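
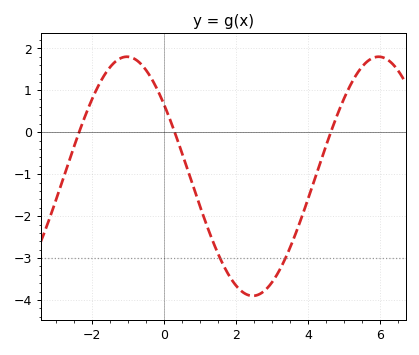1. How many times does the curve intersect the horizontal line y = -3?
2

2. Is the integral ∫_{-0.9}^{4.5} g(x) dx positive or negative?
negative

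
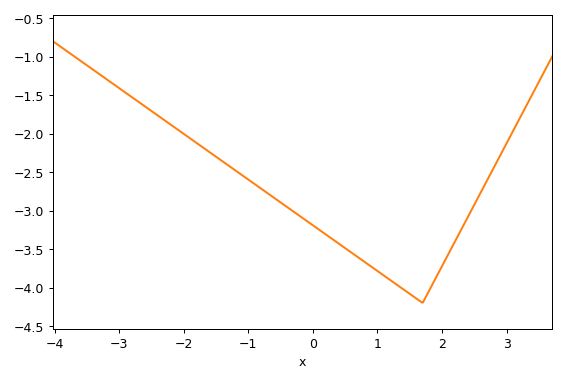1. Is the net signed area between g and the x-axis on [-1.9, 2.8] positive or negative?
negative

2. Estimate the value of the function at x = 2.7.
-2.6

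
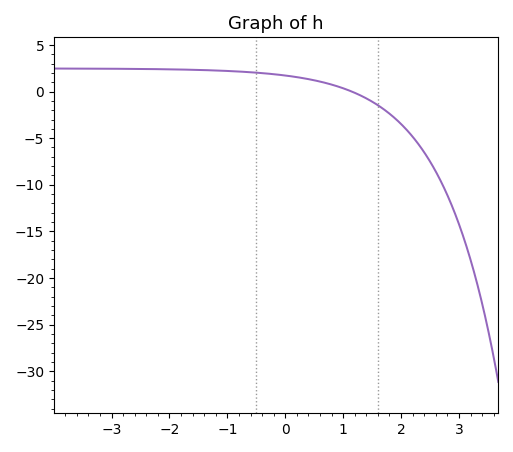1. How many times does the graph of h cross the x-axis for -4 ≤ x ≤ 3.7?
1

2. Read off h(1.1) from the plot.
0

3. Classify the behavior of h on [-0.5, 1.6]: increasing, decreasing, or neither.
decreasing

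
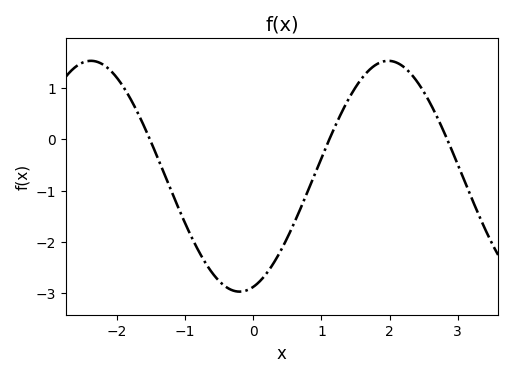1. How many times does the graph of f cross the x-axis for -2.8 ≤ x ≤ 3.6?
3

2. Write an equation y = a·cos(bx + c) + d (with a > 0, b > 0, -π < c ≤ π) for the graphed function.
y = 2.25cos(1.4x - 2.9) - 0.72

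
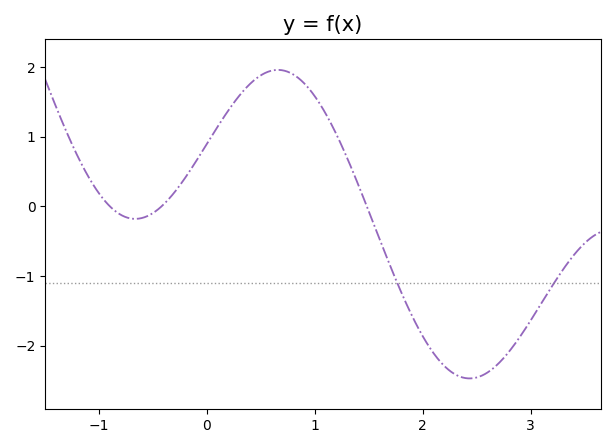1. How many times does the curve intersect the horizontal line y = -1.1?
2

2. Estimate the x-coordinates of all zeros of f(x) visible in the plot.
-0.896, -0.416, 1.48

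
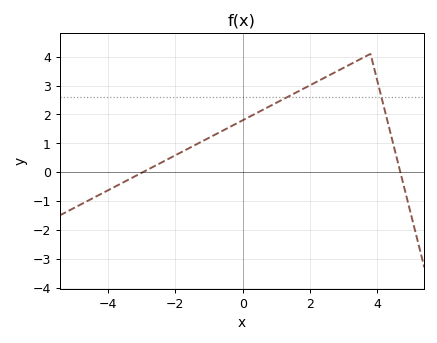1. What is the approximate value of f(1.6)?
2.77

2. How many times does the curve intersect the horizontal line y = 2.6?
2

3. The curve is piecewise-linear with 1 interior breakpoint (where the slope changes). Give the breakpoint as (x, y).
(3.8, 4.1)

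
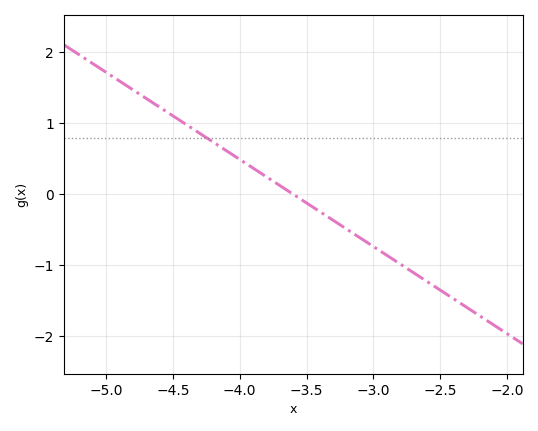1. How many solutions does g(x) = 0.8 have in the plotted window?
1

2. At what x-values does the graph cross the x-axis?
-3.6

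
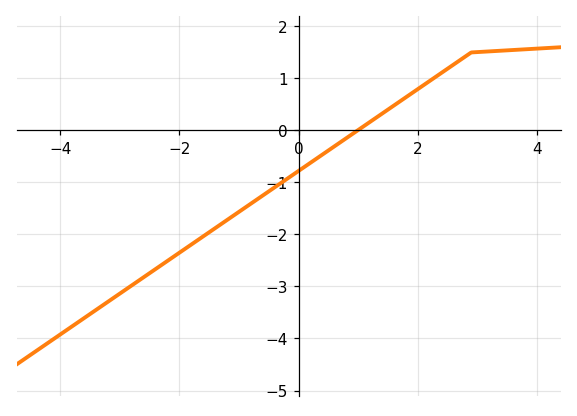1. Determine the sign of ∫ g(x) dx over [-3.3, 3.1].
negative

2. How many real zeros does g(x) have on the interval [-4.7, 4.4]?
1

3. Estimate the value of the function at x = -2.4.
-2.7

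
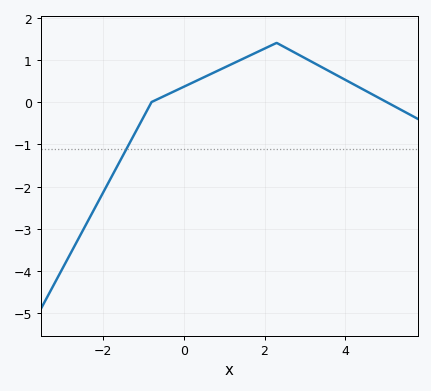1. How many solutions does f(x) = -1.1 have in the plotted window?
1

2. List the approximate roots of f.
-0.8, 5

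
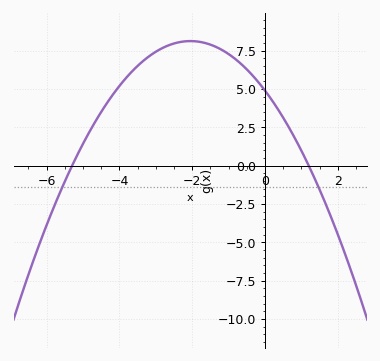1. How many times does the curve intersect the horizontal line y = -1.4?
2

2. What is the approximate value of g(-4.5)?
3.5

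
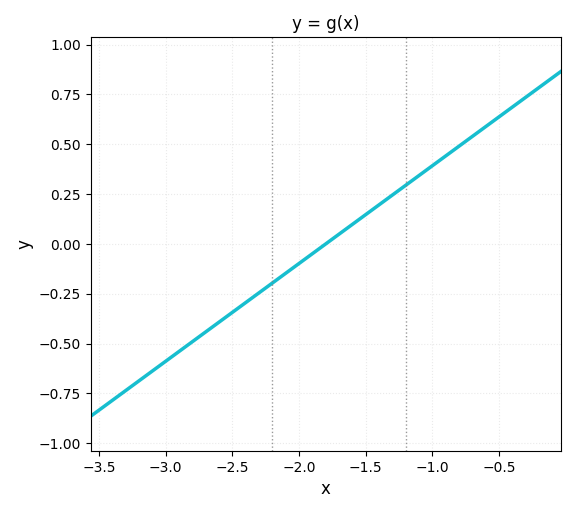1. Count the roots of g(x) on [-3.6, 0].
1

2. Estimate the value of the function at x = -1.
0.4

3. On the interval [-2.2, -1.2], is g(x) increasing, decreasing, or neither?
increasing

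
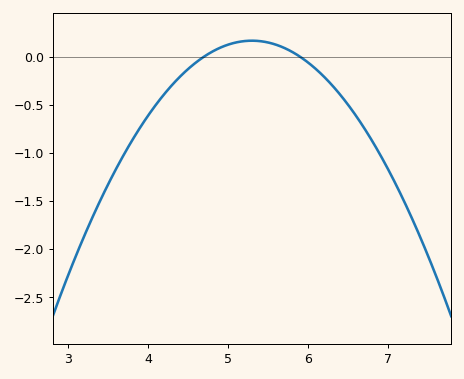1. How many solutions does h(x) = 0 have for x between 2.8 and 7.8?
2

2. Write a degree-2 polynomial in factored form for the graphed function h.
y = -0.46(x - 4.7)(x - 5.9)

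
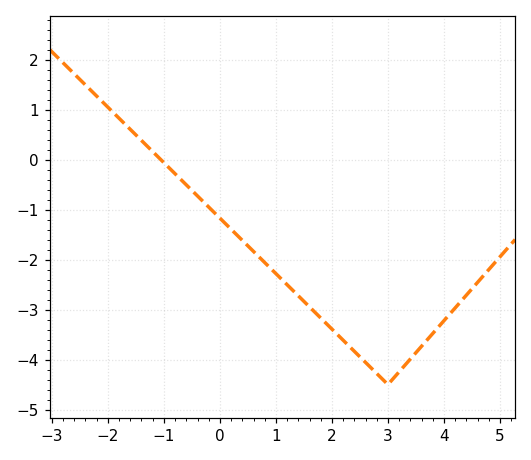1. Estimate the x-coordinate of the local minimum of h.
3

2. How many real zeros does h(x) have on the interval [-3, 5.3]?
1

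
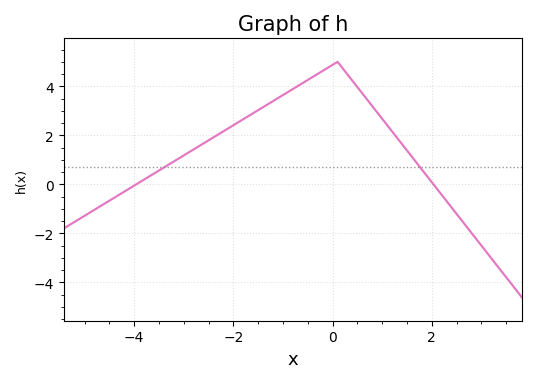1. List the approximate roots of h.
-3.96, 2.03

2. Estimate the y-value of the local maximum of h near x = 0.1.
5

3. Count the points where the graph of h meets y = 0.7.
2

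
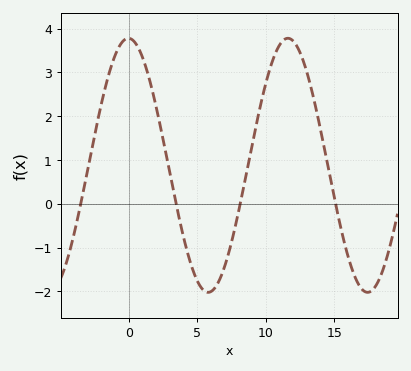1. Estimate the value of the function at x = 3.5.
-0.055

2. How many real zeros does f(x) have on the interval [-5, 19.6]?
4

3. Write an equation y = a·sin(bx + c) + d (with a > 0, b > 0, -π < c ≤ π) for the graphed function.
y = 2.9sin(0.54x + 1.58) + 0.88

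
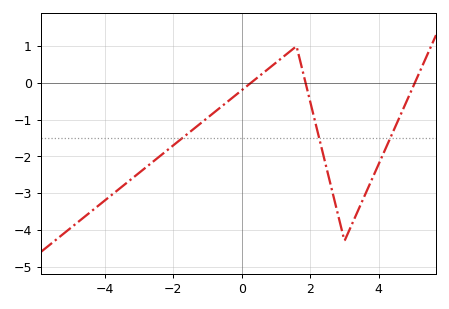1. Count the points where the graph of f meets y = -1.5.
3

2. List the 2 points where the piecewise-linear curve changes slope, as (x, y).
(1.6, 1); (3, -4.3)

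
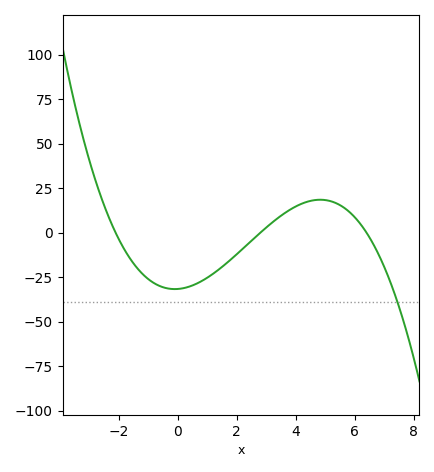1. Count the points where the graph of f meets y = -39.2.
1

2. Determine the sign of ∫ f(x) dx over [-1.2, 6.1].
negative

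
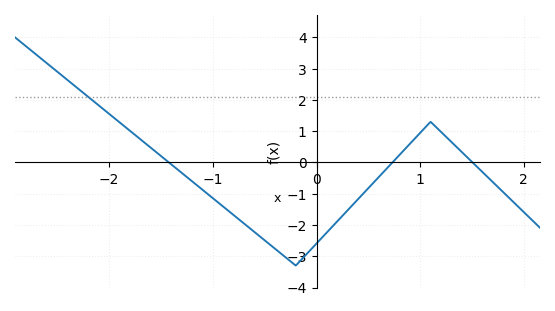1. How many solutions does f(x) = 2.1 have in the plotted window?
1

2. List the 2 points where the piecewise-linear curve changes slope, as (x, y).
(-0.2, -3.3); (1.1, 1.3)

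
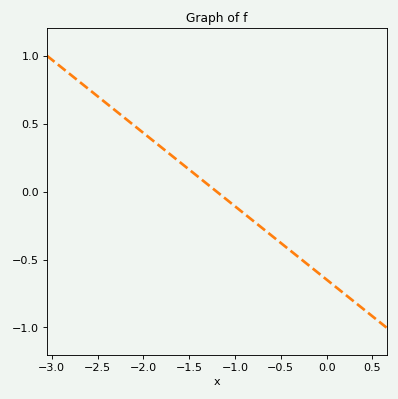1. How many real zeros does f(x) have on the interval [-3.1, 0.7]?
1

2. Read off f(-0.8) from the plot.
-0.216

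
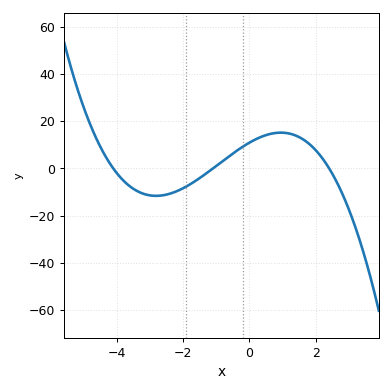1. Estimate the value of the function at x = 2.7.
-8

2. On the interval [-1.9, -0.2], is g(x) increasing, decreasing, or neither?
increasing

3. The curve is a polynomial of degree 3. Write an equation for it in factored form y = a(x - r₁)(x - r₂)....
y = -1.01(x + 4.1)(x + 1.1)(x - 2.4)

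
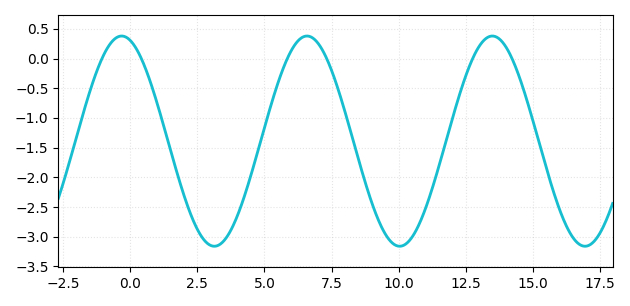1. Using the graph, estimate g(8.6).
-1.85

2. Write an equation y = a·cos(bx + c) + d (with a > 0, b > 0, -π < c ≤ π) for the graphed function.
y = 1.77cos(0.91x + 0.292) - 1.39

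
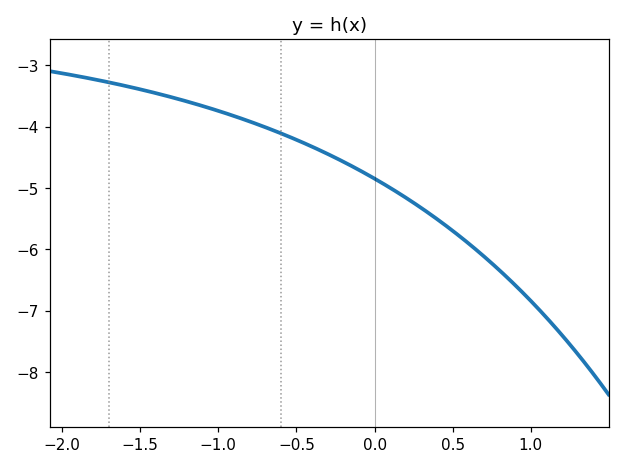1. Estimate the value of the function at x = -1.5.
-3.4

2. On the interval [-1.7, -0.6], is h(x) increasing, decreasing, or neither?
decreasing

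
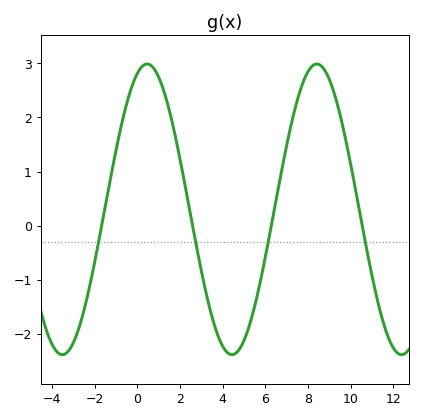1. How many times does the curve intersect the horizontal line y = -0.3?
4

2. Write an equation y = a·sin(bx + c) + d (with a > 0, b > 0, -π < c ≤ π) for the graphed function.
y = 2.69sin(0.79x + 1.2) + 0.3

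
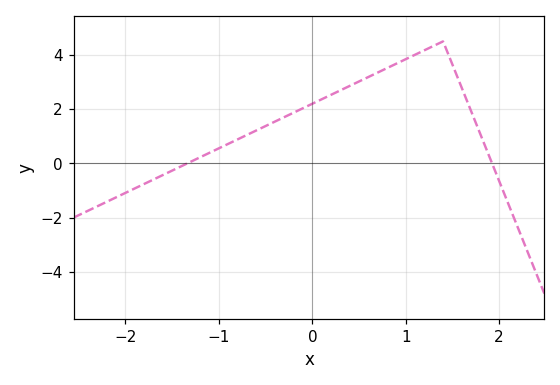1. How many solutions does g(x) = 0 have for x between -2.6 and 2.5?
2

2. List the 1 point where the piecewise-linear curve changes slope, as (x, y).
(1.4, 4.5)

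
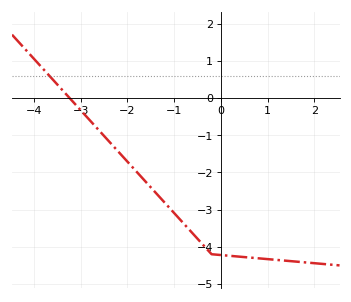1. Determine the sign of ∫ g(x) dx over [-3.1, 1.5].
negative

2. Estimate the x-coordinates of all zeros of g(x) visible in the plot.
-3.24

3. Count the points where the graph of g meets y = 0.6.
1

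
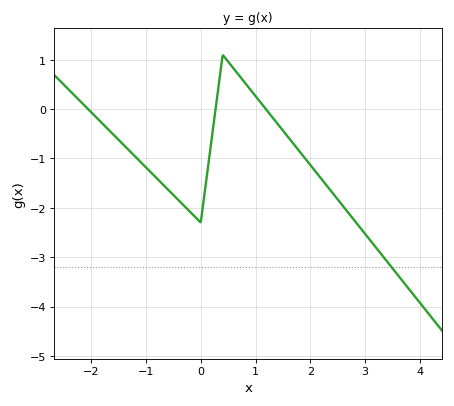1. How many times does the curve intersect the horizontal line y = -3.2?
1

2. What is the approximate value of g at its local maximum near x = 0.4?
1.1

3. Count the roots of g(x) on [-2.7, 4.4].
3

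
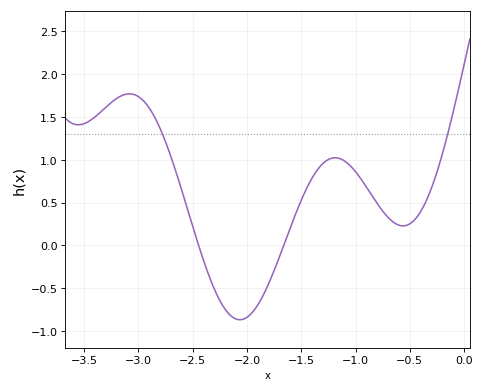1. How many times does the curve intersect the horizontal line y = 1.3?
2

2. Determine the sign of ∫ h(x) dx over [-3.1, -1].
positive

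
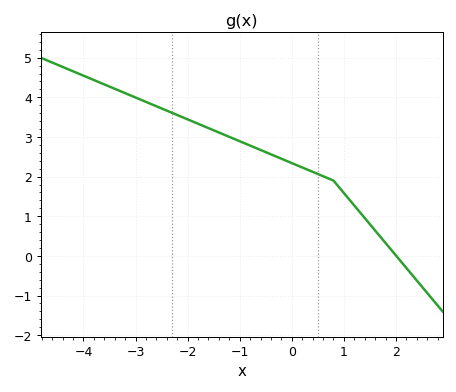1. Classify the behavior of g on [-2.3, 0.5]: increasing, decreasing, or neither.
decreasing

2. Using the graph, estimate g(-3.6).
4.33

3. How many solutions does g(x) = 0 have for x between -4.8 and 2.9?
1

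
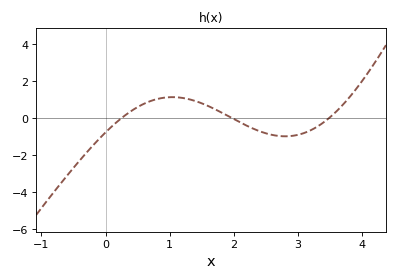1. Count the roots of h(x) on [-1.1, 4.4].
3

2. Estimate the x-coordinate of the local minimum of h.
2.8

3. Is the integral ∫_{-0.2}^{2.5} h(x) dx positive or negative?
positive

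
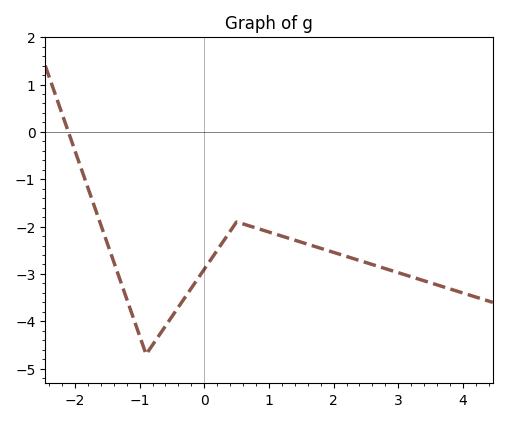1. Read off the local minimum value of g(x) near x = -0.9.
-4.7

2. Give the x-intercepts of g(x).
-2.1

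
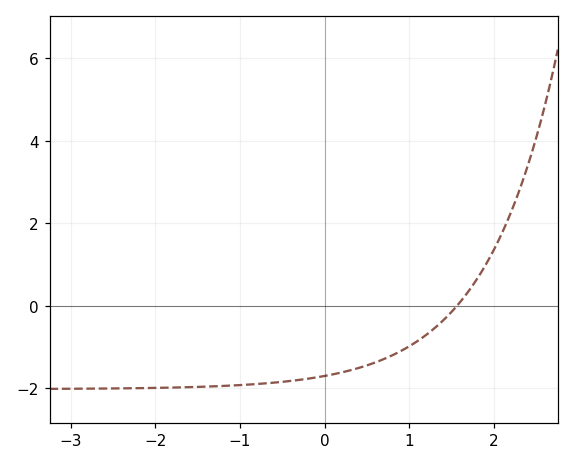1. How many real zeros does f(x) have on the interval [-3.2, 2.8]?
1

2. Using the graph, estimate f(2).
1.4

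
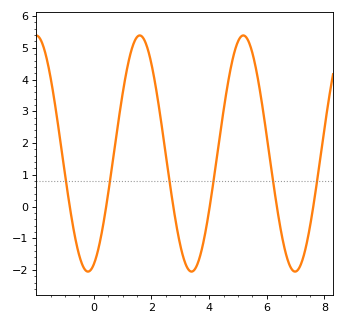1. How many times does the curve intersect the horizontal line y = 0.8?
6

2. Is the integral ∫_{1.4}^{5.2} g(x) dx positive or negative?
positive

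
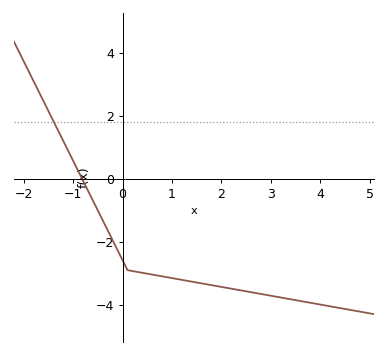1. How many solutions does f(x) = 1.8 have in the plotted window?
1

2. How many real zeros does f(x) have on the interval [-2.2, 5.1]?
1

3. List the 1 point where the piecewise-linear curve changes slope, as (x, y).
(0.1, -2.9)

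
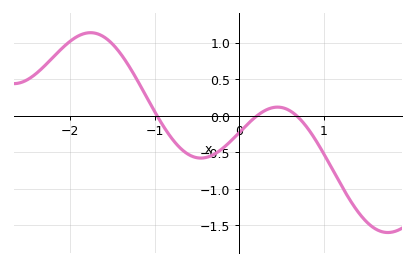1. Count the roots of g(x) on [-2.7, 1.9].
3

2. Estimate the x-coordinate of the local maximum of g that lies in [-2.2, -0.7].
-1.8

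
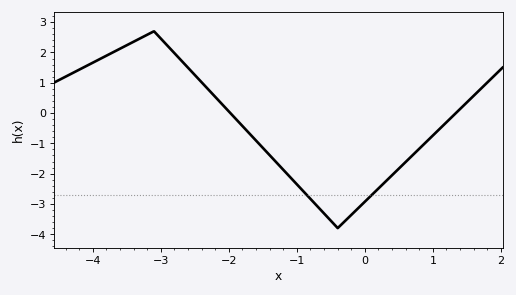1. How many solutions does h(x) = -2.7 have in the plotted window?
2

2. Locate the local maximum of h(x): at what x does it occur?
-3.1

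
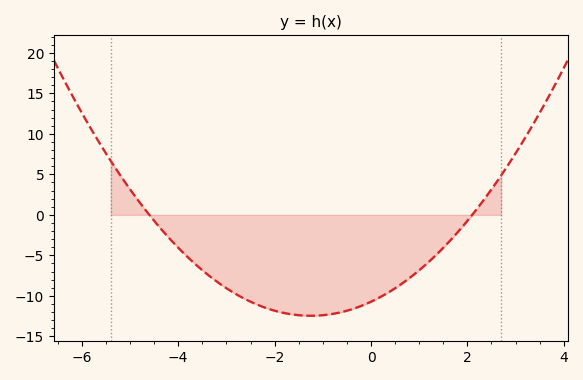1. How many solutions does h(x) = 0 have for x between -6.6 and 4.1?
2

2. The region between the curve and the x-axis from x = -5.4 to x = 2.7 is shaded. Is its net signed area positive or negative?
negative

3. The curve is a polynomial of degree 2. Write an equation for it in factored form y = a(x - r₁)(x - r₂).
y = 1.11(x + 4.6)(x - 2.1)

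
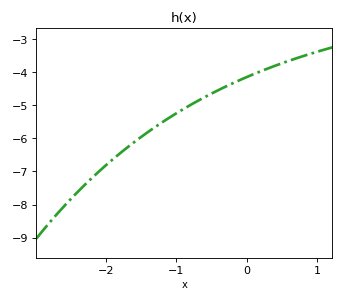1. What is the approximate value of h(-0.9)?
-5.11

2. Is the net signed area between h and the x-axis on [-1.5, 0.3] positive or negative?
negative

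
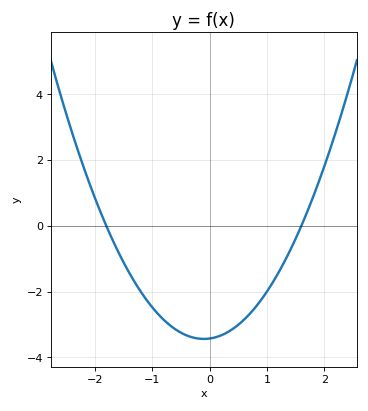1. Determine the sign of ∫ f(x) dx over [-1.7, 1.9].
negative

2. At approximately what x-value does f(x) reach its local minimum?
-0.1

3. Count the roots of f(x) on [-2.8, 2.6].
2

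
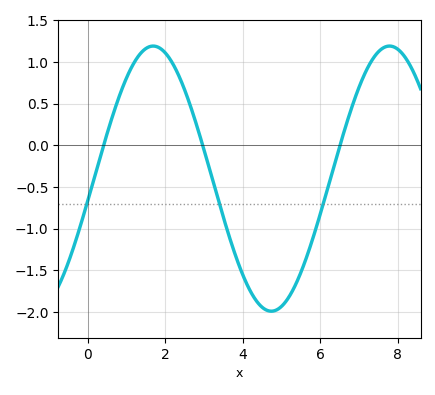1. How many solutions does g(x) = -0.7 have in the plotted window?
3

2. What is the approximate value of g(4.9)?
-1.95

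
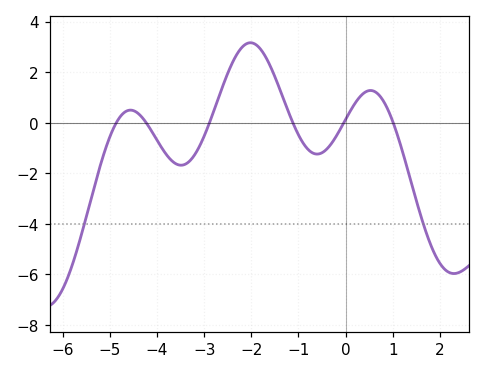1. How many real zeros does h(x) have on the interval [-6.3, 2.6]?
6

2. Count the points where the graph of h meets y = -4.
2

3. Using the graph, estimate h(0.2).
0.762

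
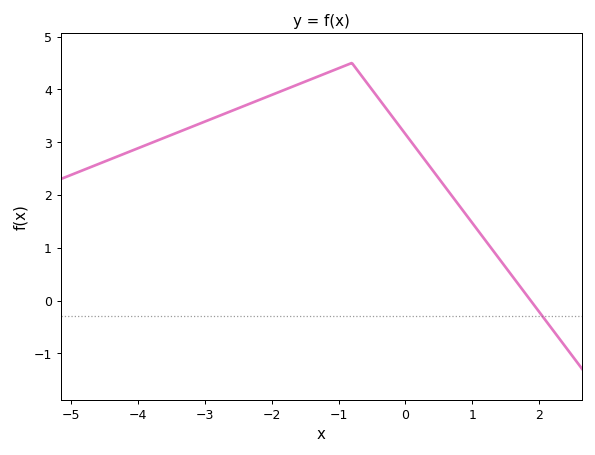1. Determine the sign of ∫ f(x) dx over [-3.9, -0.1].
positive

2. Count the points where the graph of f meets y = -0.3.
1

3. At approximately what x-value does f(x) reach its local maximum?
-0.803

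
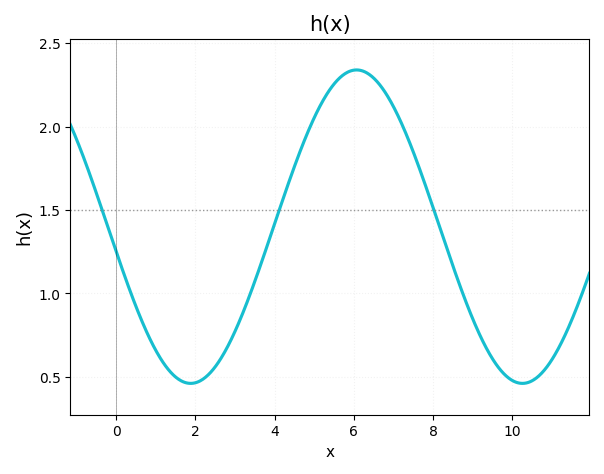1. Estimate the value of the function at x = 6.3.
2.35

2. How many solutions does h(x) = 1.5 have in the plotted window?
3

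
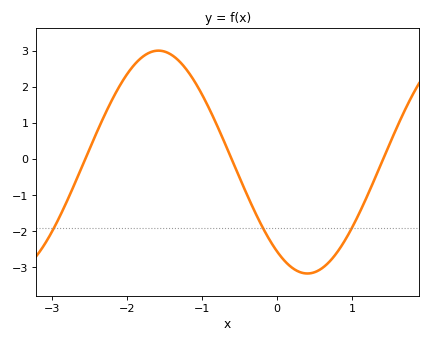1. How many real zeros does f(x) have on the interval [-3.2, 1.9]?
3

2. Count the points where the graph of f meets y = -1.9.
3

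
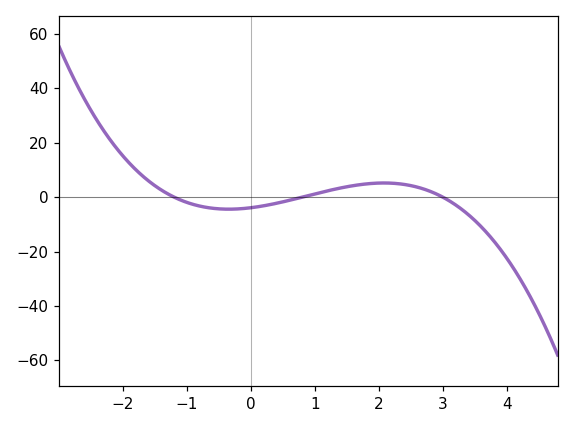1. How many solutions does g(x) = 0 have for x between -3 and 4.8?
3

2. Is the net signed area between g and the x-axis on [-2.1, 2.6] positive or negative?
positive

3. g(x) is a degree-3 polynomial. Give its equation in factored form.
y = -1.35(x + 1.2)(x - 0.8)(x - 3)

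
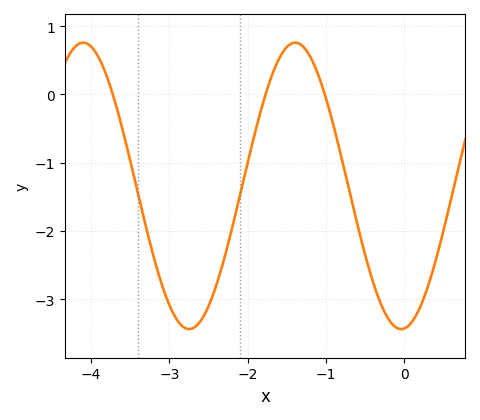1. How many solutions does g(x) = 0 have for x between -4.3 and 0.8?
3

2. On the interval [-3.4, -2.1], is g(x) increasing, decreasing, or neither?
neither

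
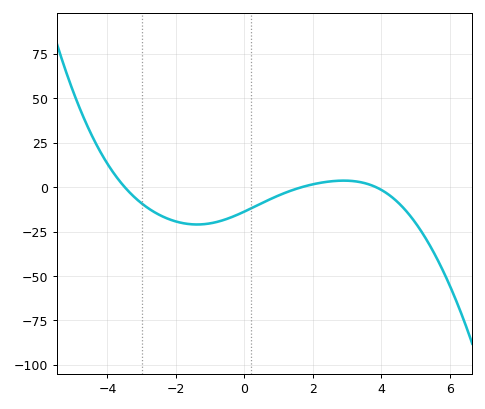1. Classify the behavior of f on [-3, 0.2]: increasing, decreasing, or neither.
neither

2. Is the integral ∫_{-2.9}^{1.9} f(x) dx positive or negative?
negative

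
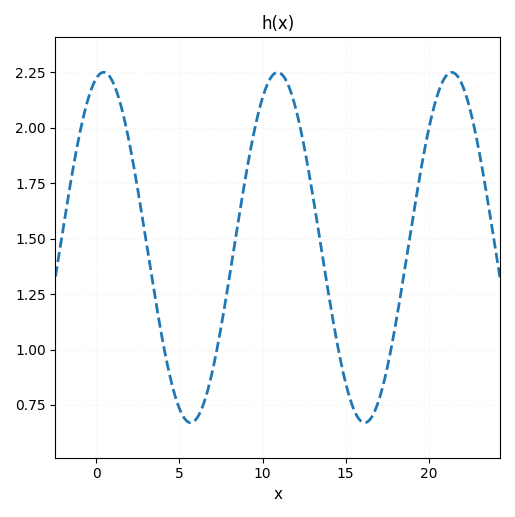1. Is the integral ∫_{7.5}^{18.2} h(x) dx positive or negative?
positive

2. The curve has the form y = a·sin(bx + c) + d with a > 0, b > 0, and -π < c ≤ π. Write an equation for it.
y = 0.79sin(0.6x + 1.3) + 1.46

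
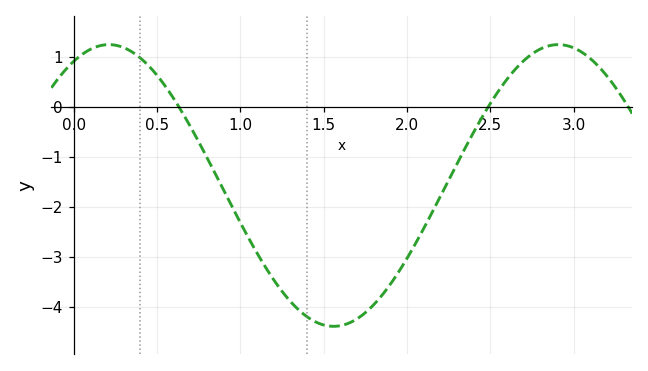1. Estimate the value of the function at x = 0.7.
-0.4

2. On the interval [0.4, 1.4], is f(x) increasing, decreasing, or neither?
decreasing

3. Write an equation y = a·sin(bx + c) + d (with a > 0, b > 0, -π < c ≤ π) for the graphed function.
y = 2.82sin(2.3x + 1.1) - 1.57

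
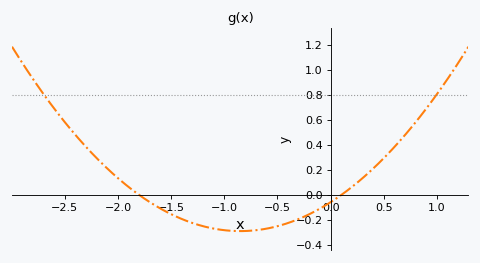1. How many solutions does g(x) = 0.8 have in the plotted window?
2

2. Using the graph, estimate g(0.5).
0.294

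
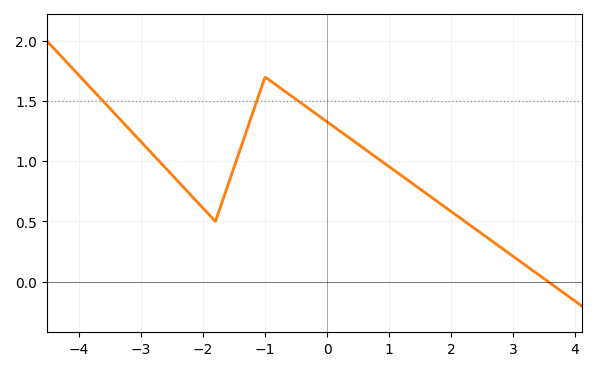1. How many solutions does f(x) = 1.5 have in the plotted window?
3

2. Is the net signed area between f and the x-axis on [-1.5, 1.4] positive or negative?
positive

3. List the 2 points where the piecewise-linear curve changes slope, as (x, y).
(-1.8, 0.5); (-1, 1.7)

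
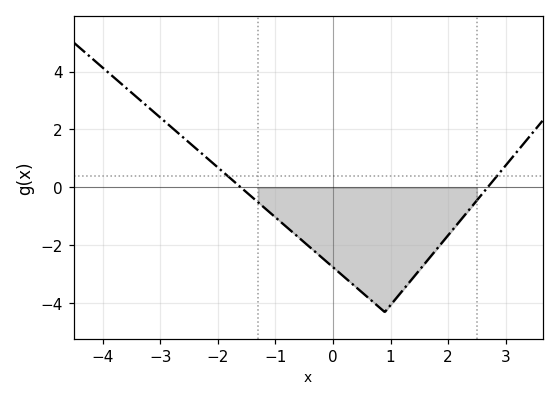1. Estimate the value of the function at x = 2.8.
0.277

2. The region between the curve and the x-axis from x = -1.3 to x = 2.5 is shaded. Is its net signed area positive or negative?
negative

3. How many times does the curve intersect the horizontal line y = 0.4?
2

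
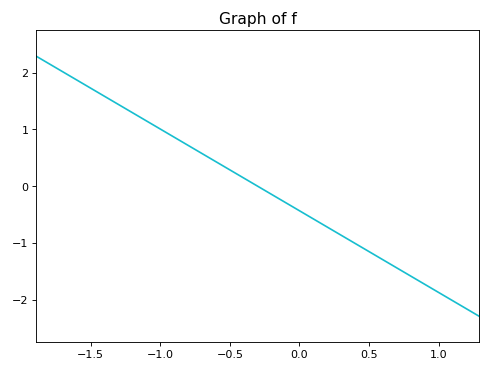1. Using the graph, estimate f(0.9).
-1.73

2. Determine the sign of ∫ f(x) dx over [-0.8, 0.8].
negative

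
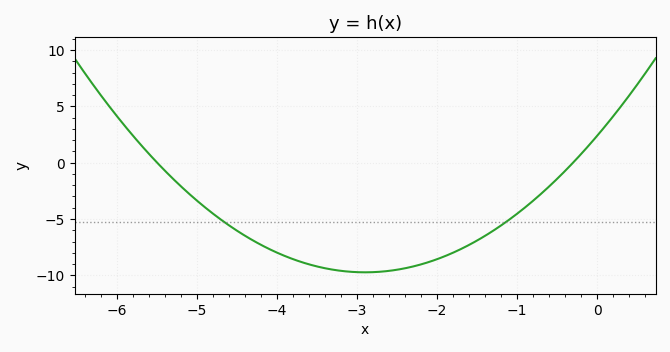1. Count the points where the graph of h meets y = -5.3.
2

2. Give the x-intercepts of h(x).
-5.5, -0.3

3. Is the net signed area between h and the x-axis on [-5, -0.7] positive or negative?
negative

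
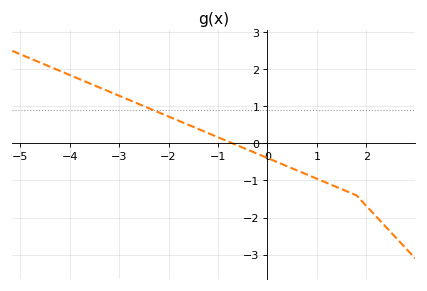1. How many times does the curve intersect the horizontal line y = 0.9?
1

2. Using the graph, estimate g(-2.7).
1.1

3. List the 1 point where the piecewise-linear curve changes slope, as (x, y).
(1.8, -1.4)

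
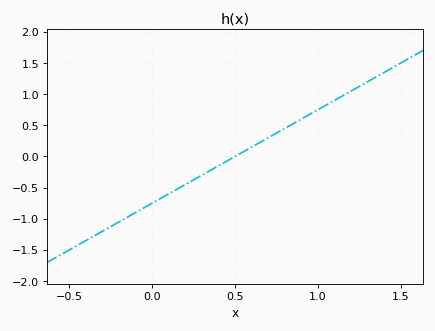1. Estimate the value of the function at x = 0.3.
-0.3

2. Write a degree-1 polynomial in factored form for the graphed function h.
y = 1.5(x - 0.5)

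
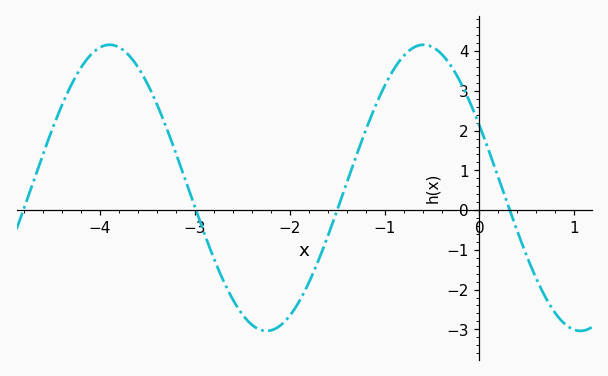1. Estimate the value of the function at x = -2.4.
-2.88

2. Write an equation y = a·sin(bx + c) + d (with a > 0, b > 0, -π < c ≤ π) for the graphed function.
y = 3.6sin(1.9x + 2.69) + 0.56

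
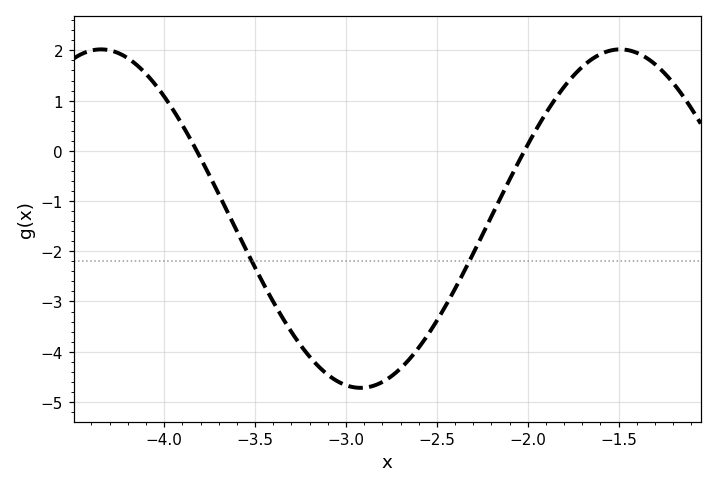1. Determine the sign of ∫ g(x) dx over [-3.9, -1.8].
negative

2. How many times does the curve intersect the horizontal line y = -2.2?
2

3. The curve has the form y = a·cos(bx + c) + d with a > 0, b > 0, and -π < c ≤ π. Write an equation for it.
y = 3.37cos(2.2x - 3) - 1.35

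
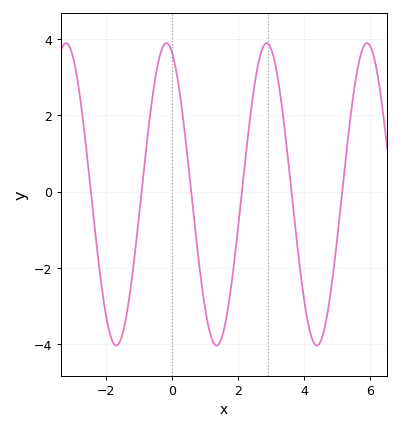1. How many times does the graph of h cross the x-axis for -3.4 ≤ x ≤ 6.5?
6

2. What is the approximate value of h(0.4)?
1.45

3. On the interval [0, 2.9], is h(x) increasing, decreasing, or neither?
neither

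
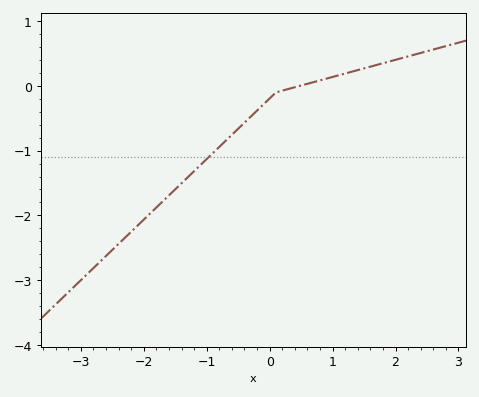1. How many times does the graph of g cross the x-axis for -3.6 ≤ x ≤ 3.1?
1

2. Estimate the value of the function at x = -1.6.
-1.69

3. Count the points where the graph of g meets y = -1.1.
1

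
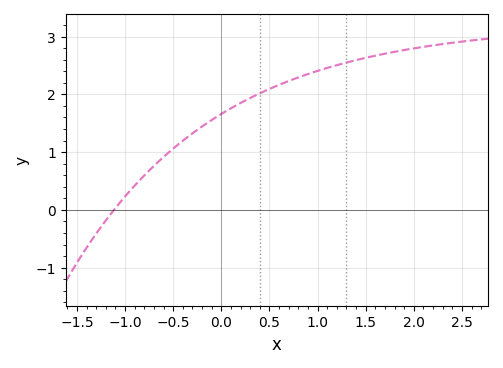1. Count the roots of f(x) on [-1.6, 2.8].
1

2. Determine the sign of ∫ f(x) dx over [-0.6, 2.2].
positive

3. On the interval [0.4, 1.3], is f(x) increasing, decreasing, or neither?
increasing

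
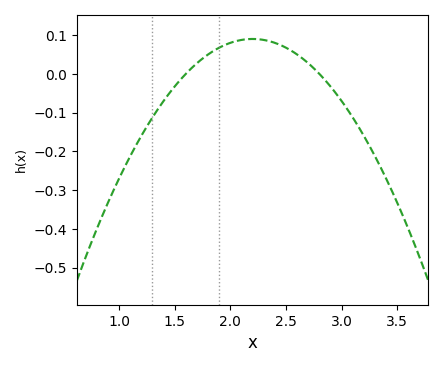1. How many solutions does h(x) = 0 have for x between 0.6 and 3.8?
2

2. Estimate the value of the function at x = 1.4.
-0.07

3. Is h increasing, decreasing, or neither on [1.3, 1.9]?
increasing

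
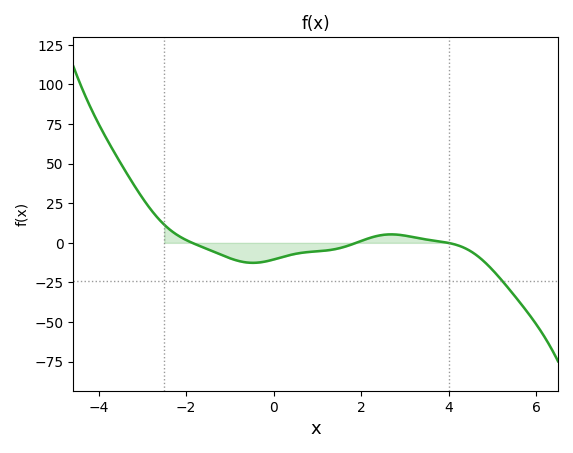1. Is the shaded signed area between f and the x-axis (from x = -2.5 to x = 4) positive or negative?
negative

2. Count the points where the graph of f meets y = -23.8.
1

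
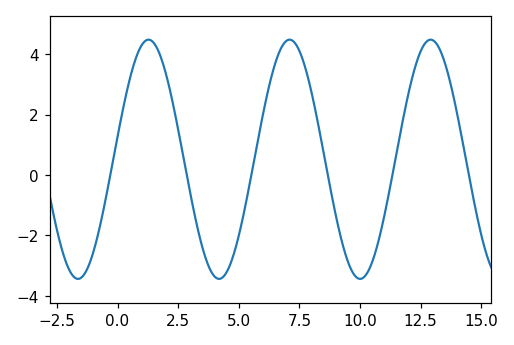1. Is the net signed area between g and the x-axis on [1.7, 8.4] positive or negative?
positive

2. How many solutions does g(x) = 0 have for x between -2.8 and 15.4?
6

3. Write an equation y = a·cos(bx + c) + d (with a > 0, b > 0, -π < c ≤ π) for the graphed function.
y = 3.96cos(1.08x - 1.38) + 0.52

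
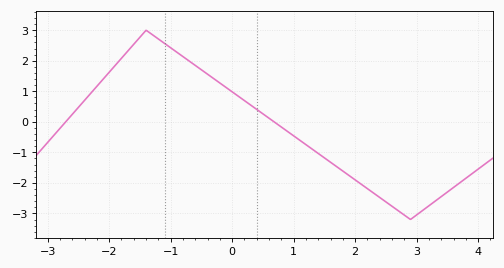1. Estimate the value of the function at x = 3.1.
-2.9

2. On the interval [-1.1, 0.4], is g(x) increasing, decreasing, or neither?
decreasing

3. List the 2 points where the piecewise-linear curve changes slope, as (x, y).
(-1.4, 3); (2.9, -3.2)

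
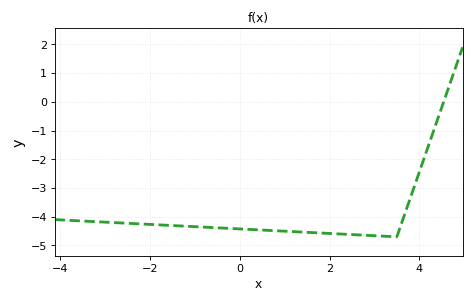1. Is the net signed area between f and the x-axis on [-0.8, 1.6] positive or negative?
negative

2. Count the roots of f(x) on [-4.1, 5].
1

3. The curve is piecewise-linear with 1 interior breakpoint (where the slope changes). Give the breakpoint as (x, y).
(3.5, -4.7)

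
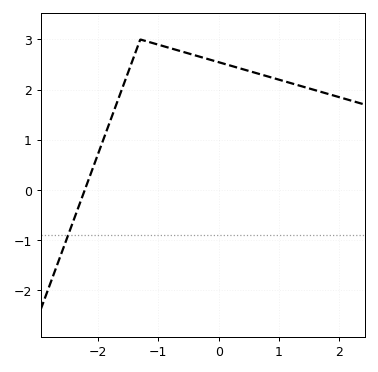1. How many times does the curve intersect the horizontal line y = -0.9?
1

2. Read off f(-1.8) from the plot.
1.37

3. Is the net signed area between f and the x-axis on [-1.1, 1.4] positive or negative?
positive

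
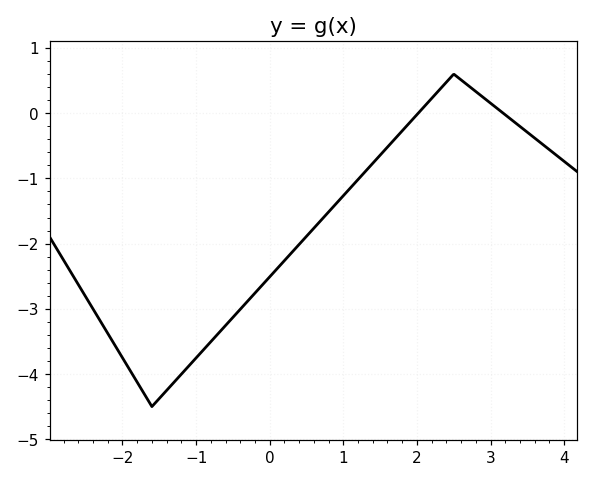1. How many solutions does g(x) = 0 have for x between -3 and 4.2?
2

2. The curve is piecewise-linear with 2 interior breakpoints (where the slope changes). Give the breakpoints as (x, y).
(-1.6, -4.5); (2.5, 0.6)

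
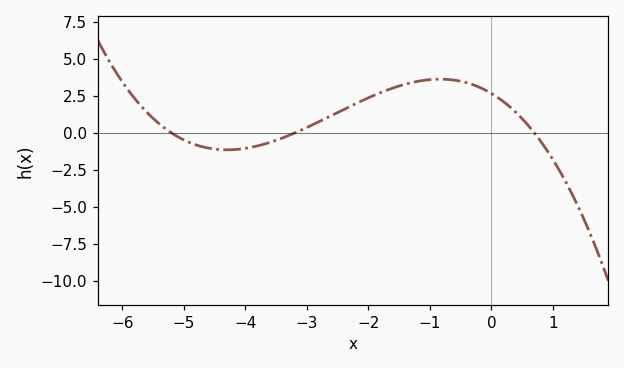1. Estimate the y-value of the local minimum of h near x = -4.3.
-1.14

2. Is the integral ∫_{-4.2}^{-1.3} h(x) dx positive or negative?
positive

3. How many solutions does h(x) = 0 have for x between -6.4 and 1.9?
3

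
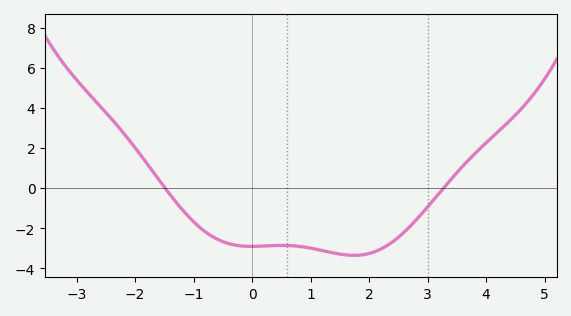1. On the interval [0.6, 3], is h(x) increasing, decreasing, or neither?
neither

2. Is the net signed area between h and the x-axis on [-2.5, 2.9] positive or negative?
negative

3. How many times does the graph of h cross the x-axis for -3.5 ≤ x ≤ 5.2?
2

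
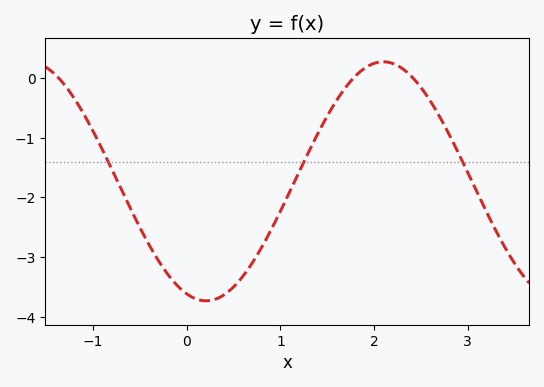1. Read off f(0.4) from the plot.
-3.6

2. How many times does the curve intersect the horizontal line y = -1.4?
3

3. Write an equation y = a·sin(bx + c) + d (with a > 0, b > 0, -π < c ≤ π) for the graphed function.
y = 2sin(1.7x - 1.9) - 1.73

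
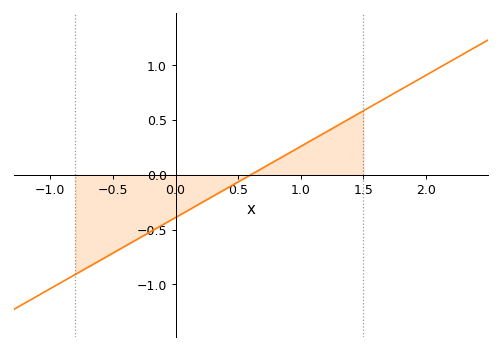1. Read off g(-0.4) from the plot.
-0.65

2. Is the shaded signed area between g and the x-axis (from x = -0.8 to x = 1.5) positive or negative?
negative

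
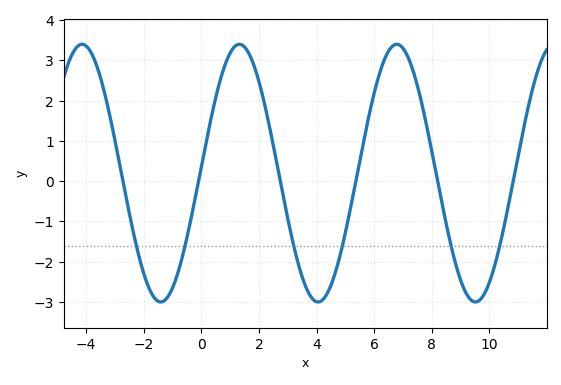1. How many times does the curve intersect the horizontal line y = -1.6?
6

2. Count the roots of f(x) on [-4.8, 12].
6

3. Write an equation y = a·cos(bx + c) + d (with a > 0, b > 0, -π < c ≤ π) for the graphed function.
y = 3.2cos(1.1x - 1.5) + 0.2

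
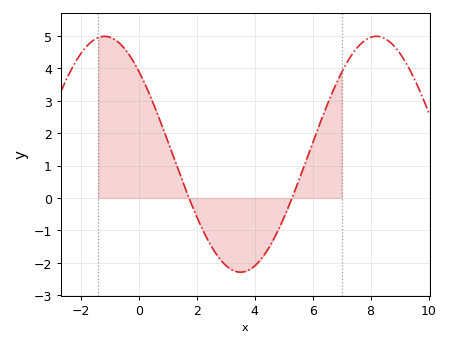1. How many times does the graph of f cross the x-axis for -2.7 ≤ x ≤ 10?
2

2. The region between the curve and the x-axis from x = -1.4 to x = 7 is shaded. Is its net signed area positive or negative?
positive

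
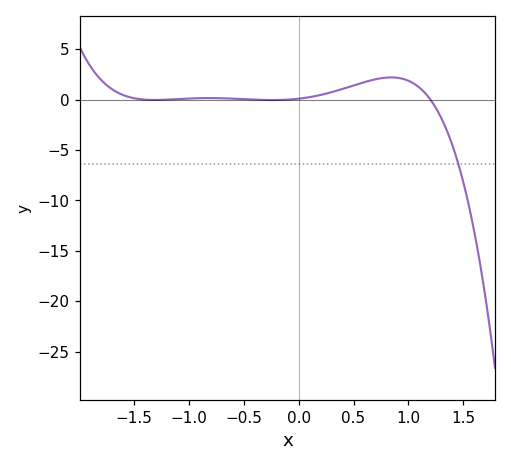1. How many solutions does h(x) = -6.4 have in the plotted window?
1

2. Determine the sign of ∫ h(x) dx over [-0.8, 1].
positive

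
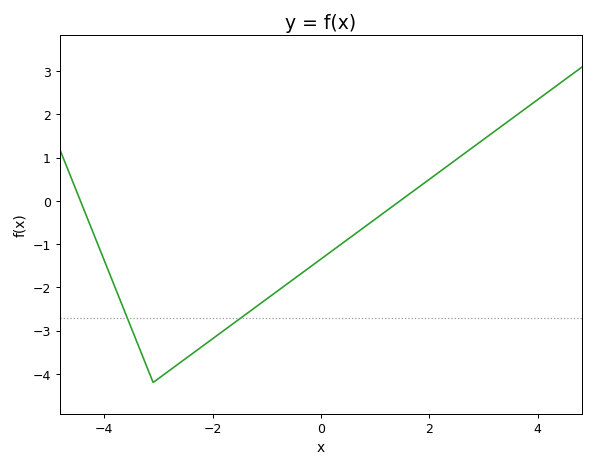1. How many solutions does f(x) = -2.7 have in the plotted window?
2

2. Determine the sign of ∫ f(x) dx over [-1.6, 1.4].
negative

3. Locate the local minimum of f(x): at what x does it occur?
-3.1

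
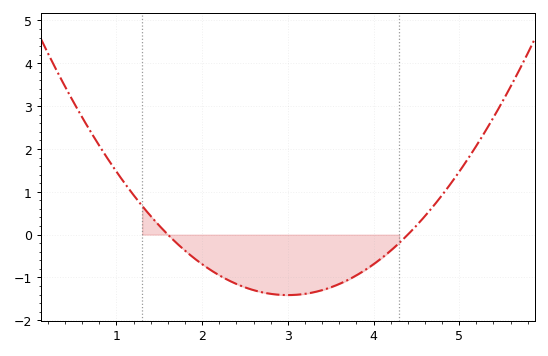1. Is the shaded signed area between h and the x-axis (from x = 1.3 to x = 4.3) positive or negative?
negative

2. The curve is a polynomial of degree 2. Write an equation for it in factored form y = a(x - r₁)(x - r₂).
y = 0.72(x - 1.6)(x - 4.4)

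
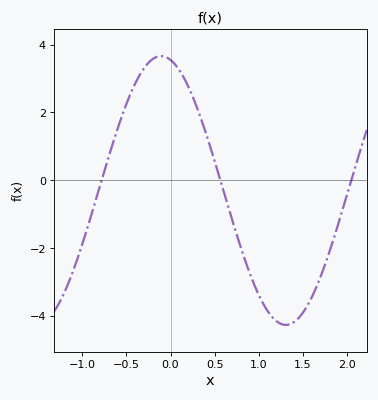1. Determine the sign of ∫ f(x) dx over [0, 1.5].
negative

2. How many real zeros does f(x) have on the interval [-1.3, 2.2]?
3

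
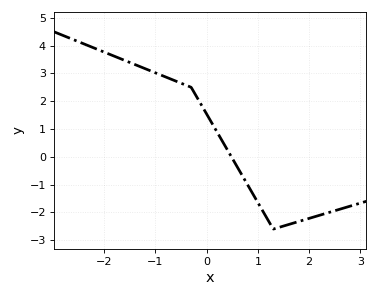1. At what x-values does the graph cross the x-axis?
0.5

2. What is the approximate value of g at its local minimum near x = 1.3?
-2.6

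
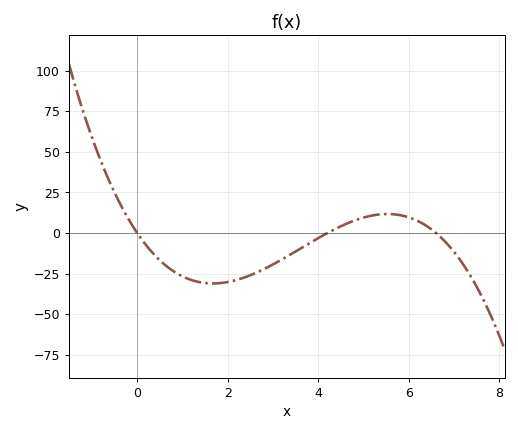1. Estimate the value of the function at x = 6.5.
0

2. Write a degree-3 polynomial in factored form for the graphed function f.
y = -1.49(x - 0)(x - 4.2)(x - 6.6)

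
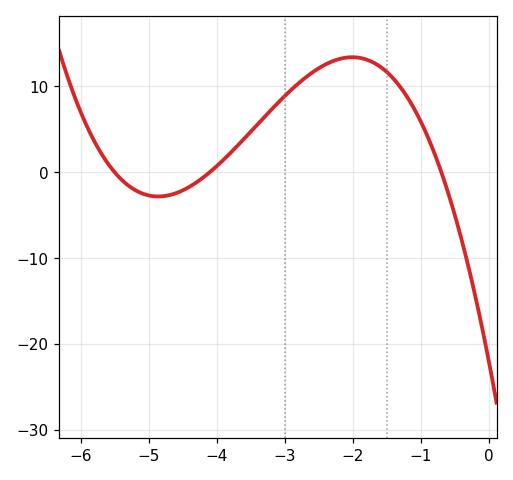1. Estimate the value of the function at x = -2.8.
10.3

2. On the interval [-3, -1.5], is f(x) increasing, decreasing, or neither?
neither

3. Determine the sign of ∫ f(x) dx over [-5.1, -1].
positive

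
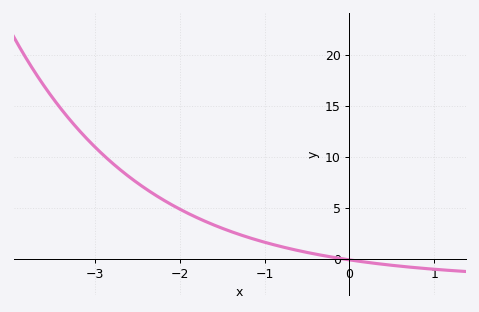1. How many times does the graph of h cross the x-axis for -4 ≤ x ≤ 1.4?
1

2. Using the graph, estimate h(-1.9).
4.5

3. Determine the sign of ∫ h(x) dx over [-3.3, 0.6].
positive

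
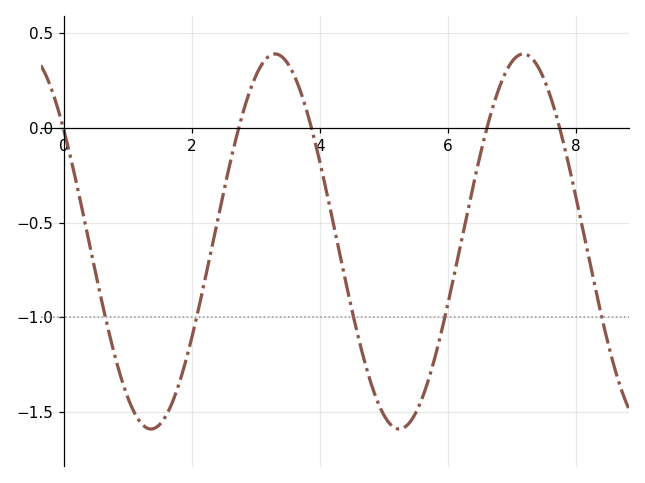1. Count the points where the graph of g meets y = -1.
5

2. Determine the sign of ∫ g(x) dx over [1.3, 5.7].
negative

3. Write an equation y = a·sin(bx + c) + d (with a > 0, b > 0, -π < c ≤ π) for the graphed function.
y = 0.99sin(1.62x + 2.51) - 0.6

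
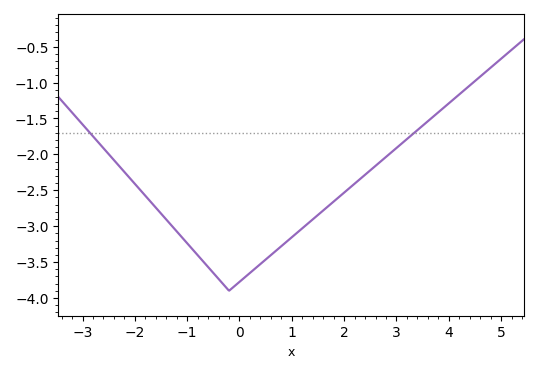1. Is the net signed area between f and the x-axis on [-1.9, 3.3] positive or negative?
negative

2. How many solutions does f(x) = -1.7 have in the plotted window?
2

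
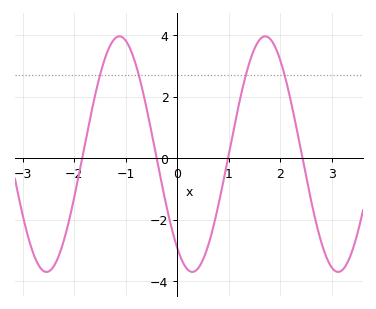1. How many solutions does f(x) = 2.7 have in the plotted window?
4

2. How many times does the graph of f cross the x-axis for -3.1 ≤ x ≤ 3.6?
4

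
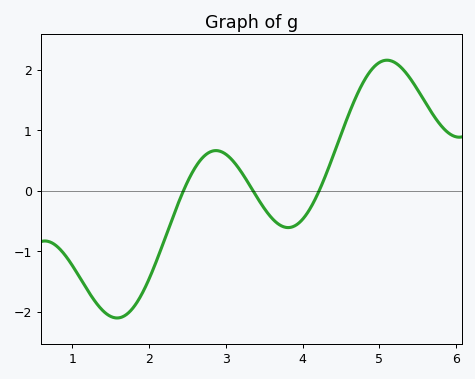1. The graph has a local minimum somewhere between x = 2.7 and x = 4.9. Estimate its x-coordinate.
3.81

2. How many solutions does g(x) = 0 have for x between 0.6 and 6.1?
3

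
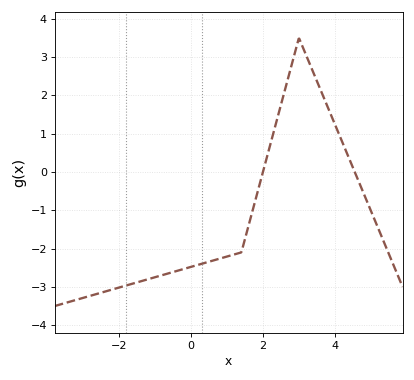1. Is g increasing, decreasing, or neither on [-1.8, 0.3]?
increasing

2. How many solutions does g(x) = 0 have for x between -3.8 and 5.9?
2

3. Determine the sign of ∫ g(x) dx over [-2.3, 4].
negative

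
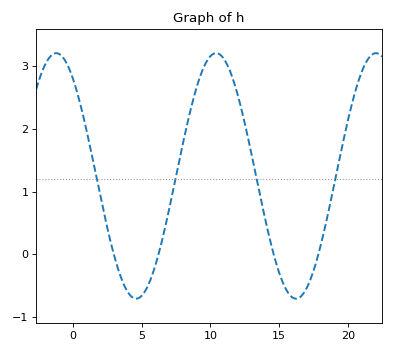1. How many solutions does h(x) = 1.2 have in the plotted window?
4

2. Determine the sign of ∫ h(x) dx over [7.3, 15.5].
positive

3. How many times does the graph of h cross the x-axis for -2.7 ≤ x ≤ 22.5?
4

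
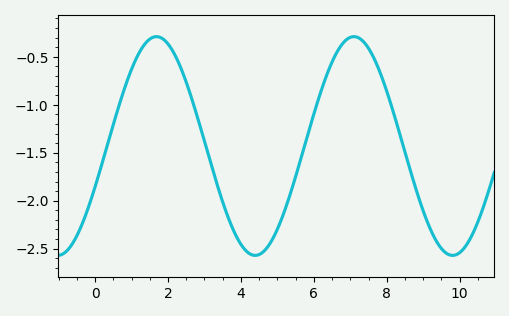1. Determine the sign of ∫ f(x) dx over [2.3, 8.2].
negative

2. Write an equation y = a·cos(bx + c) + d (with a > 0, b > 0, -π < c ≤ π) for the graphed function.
y = 1.14cos(1.16x - 1.95) - 1.43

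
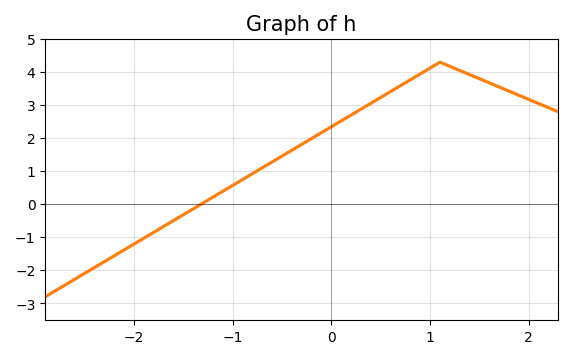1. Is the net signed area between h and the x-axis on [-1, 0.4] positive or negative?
positive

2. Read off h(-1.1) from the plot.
0.4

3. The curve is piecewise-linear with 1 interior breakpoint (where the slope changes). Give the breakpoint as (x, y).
(1.1, 4.3)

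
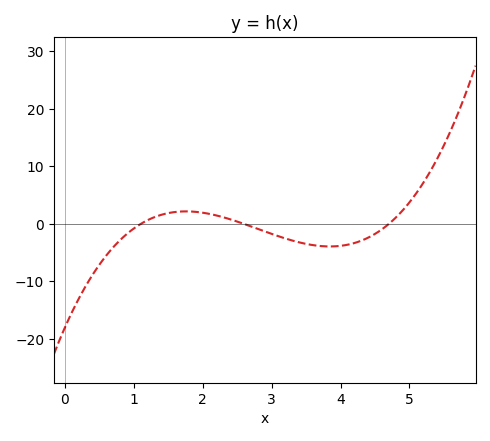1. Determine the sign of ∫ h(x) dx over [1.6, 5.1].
negative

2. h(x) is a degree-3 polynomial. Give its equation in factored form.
y = 1.34(x - 1.1)(x - 2.6)(x - 4.7)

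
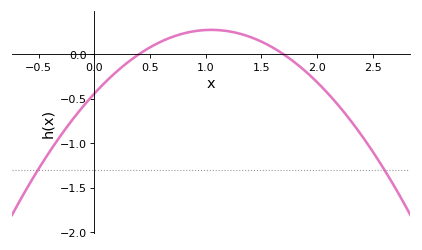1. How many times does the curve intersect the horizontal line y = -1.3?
2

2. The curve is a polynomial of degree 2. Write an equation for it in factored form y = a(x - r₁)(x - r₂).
y = -0.65(x - 0.4)(x - 1.7)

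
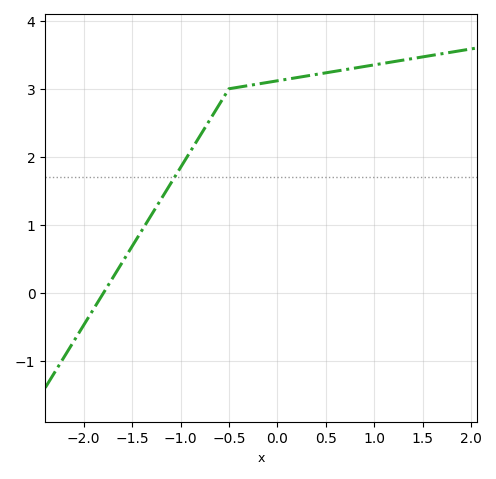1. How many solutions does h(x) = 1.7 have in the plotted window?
1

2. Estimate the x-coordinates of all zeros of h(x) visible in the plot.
-1.79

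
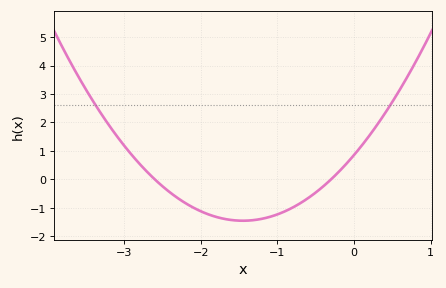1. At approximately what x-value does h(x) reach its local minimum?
-1.5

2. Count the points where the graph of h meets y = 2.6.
2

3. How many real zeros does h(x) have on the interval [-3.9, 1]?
2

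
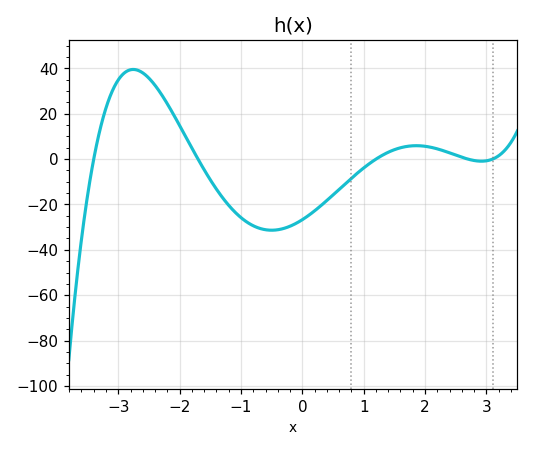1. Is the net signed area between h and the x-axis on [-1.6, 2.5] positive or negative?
negative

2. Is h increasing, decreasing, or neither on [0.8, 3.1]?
neither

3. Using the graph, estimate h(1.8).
6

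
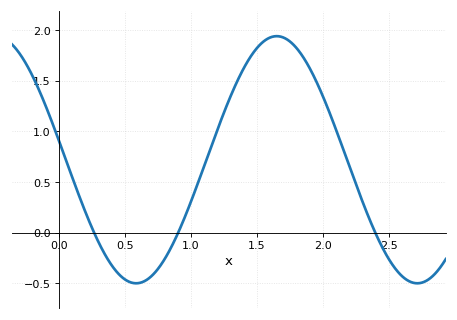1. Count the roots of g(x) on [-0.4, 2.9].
3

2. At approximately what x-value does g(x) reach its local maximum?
1.65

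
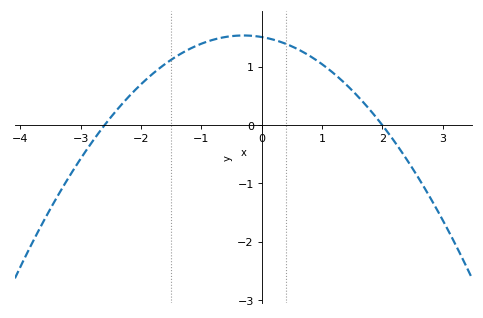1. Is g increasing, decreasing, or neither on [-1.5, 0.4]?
neither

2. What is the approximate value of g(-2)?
0.7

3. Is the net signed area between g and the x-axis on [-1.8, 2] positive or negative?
positive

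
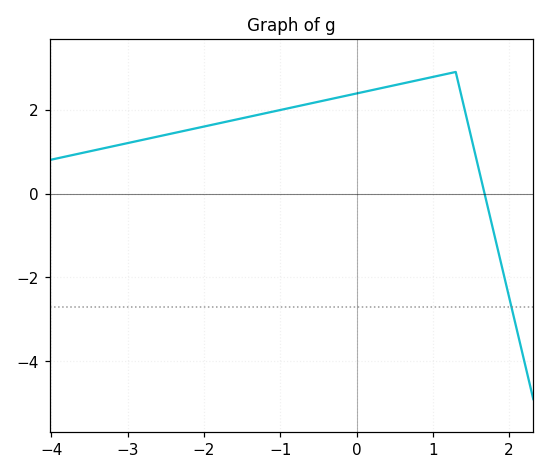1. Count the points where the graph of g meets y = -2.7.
1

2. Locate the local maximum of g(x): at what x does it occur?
1.3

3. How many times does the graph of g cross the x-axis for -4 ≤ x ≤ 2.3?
1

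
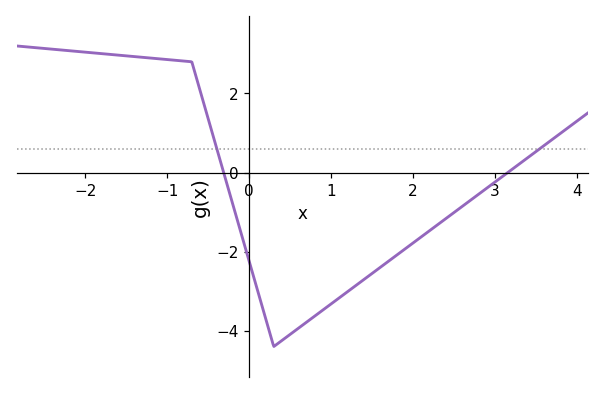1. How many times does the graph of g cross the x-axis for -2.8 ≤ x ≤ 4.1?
2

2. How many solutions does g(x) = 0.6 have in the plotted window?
2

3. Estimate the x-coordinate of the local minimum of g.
0.3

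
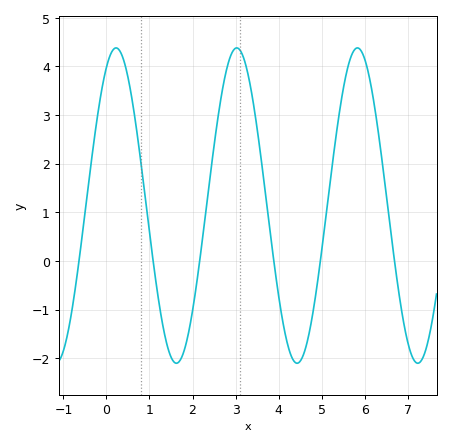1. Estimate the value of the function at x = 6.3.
2.8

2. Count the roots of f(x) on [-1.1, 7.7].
6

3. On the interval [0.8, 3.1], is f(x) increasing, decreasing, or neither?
neither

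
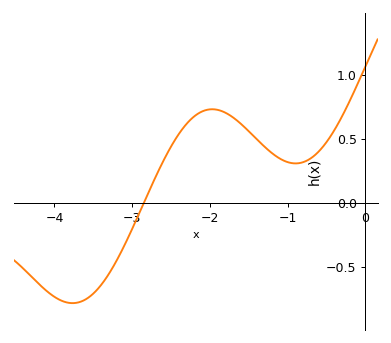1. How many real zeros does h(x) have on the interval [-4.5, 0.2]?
1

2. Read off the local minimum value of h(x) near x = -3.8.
-0.783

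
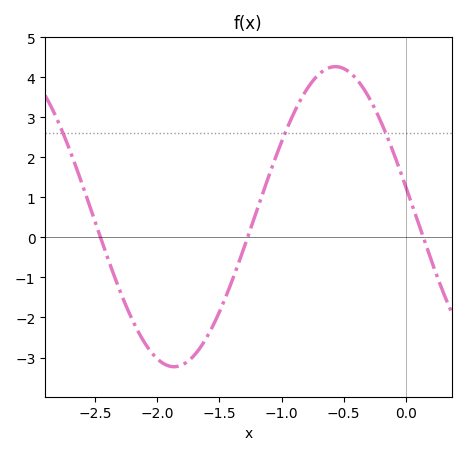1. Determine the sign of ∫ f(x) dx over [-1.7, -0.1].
positive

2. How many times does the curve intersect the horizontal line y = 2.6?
3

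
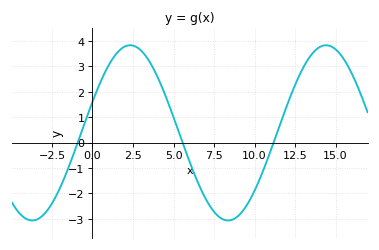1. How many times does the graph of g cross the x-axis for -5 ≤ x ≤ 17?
3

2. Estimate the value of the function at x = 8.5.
-3.1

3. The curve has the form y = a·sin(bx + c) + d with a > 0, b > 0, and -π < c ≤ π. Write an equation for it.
y = 3.44sin(0.52x + 0.36) + 0.38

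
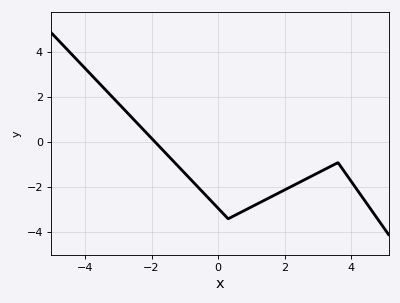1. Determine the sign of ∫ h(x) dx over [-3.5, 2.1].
negative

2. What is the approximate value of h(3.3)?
-1.2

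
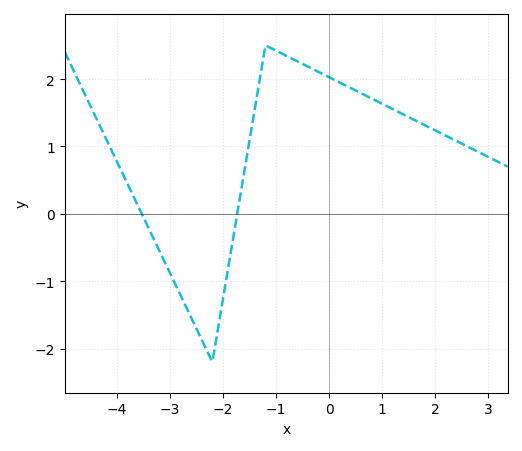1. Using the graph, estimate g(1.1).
1.59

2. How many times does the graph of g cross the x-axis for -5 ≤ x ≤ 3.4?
2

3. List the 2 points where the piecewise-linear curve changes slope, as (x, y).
(-2.2, -2.2); (-1.2, 2.5)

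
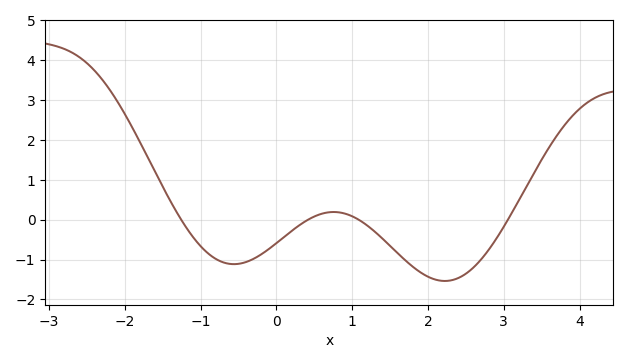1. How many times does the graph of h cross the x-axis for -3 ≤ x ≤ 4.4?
4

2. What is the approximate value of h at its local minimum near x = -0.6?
-1.11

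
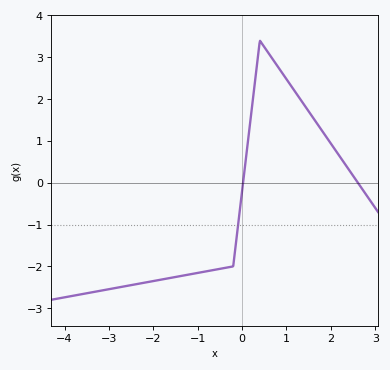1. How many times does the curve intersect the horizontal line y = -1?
1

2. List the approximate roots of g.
0.022, 2.61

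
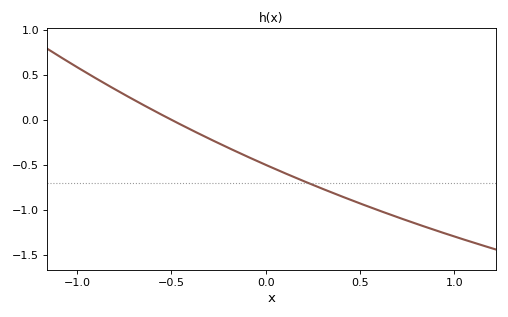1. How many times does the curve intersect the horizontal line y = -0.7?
1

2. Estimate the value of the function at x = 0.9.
-1.23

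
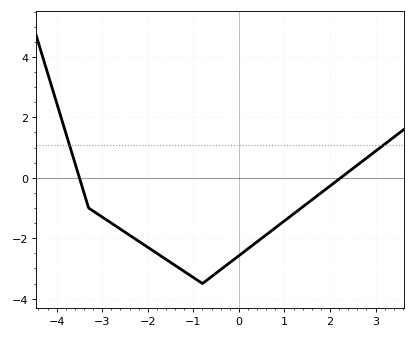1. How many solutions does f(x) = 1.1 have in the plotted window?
2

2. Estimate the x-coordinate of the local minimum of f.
-0.8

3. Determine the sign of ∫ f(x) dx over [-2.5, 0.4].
negative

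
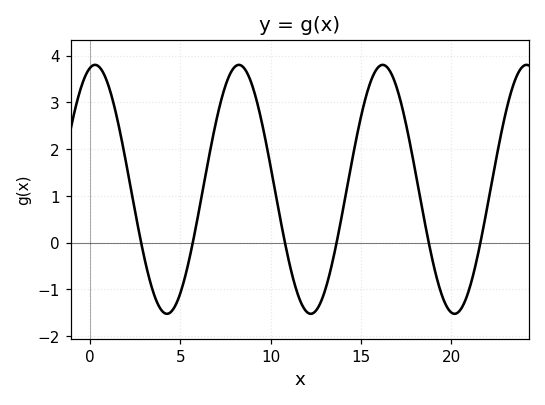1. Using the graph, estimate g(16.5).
3.7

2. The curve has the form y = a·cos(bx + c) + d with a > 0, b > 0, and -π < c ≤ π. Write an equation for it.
y = 2.66cos(0.79x - 0.23) + 1.14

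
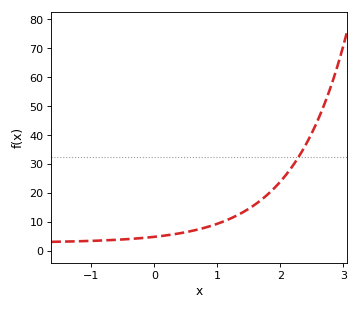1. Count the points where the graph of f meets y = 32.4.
1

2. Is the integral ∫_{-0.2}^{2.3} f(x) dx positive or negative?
positive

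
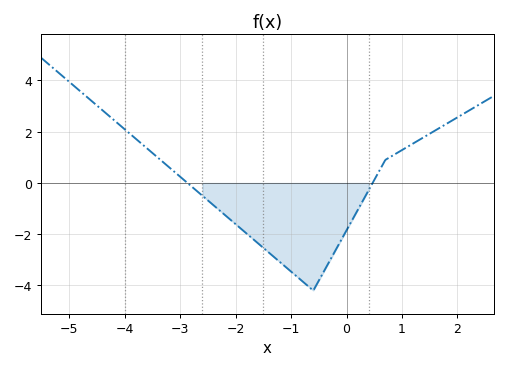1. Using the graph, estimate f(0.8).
1.03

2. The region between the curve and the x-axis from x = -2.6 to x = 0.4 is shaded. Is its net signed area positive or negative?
negative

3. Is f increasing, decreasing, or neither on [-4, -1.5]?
decreasing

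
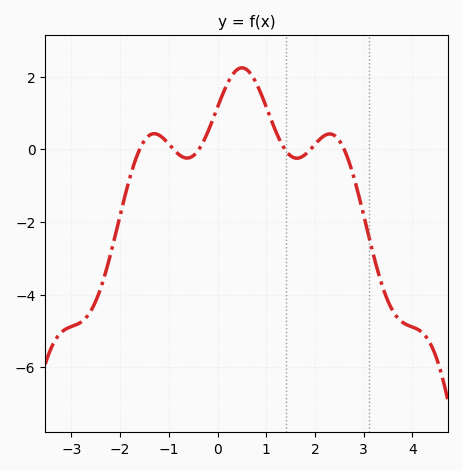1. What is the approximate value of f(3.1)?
-2.4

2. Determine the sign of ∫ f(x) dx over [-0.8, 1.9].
positive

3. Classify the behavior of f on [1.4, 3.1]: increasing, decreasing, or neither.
neither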